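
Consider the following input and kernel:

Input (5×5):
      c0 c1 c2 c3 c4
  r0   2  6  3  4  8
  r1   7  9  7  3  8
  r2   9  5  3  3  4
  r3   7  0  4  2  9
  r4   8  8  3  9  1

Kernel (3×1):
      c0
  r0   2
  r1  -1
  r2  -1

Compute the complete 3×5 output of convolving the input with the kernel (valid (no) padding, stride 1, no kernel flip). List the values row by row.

Output[0,0]: The receptive field on the input at this output position is [2 / 7 / 9]. Elementwise product with the kernel and sum: 2·2 + 7·-1 + 9·-1.
Output[0,1]: The receptive field on the input at this output position is [6 / 9 / 5]. Elementwise product with the kernel and sum: 6·2 + 9·-1 + 5·-1.

-12 -2 -4 2 4
-2 13 7 1 3
3 2 -1 -5 -2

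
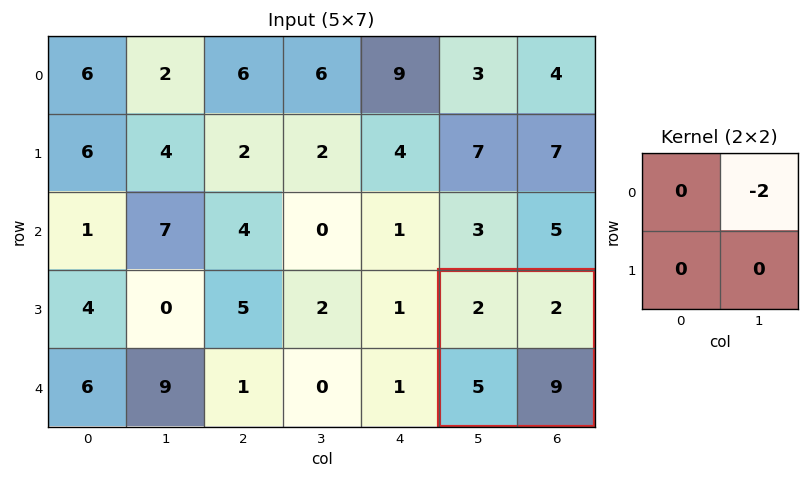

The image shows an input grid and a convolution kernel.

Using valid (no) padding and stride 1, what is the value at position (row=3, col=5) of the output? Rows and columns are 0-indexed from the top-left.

-4

The receptive field on the input at this output position is [2 2 / 5 9]. Elementwise product with the kernel and sum: 2·-2.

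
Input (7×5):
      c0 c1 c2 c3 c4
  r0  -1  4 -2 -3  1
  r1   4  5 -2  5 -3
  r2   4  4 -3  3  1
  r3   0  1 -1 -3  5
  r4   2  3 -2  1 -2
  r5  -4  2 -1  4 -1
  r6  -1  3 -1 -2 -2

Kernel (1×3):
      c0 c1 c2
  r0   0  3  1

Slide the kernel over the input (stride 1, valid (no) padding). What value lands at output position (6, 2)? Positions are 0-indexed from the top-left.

The receptive field on the input at this output position is [-1 -2 -2]. Elementwise product with the kernel and sum: -2·3 + -2·1.

-8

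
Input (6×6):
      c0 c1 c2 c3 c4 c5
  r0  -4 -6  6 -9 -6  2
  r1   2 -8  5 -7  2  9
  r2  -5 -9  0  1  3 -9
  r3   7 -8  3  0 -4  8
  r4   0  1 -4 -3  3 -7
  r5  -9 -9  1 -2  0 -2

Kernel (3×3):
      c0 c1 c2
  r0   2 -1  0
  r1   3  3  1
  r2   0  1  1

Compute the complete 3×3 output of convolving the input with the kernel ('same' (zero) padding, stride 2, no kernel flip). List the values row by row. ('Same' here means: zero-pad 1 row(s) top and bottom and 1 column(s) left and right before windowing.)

Output[0,0]: The receptive field on the zero-padded input at this output position is [0 0 0 / 0 -4 -6 / 0 2 -8]. Elementwise product with the kernel and sum: 0·2 + 0·-1 + 0·3 + -4·3 + -6·1 + 2·1 + -8·1.
Output[0,1]: The receptive field on the zero-padded input at this output position is [0 0 0 / -6 6 -9 / -8 5 -7]. Elementwise product with the kernel and sum: 0·2 + 0·-1 + -6·3 + 6·3 + -9·1 + 5·1 + -7·1.

-24 -11 -32
-27 -44 -9
-24 -32 -5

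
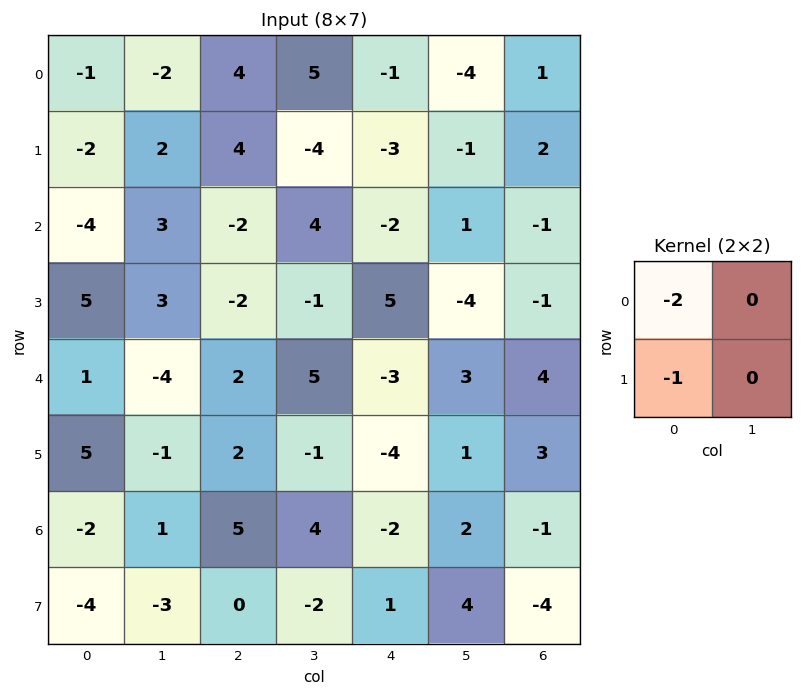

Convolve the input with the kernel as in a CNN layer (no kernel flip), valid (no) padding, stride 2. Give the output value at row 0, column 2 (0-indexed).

The receptive field on the input at this output position is [-1 -4 / -3 -1]. Elementwise product with the kernel and sum: -1·-2 + -3·-1.

5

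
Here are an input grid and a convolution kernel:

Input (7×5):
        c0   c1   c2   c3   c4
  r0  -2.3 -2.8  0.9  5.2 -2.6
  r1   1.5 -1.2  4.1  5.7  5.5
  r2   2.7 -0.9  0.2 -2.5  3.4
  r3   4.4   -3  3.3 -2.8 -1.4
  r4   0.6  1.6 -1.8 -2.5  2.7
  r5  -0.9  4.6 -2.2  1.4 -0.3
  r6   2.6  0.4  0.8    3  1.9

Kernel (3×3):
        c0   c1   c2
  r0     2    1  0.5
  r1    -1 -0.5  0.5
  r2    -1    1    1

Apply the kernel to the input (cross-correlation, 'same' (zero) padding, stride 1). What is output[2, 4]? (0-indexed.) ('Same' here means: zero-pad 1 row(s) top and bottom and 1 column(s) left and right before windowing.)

19.1

The receptive field on the zero-padded input at this output position is [5.7 5.5 0 / -2.5 3.4 0 / -2.8 -1.4 0]. Elementwise product with the kernel and sum: 5.7·2 + 5.5·1 + 0·0.5 + -2.5·-1 + 3.4·-0.5 + 0·0.5 + -2.8·-1 + -1.4·1 + 0·1.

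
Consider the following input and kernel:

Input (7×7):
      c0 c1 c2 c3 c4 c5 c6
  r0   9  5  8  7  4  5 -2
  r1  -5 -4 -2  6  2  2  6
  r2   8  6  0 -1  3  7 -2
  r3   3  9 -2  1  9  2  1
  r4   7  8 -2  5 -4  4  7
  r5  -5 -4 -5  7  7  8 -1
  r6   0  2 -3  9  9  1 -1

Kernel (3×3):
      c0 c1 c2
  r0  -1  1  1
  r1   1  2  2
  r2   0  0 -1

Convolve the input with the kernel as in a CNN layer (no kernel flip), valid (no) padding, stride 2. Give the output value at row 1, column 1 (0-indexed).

The receptive field on the input at this output position is [0 -1 3 / -2 1 9 / -2 5 -4]. Elementwise product with the kernel and sum: 0·-1 + -1·1 + 3·1 + -2·1 + 1·2 + 9·2 + -4·-1.

24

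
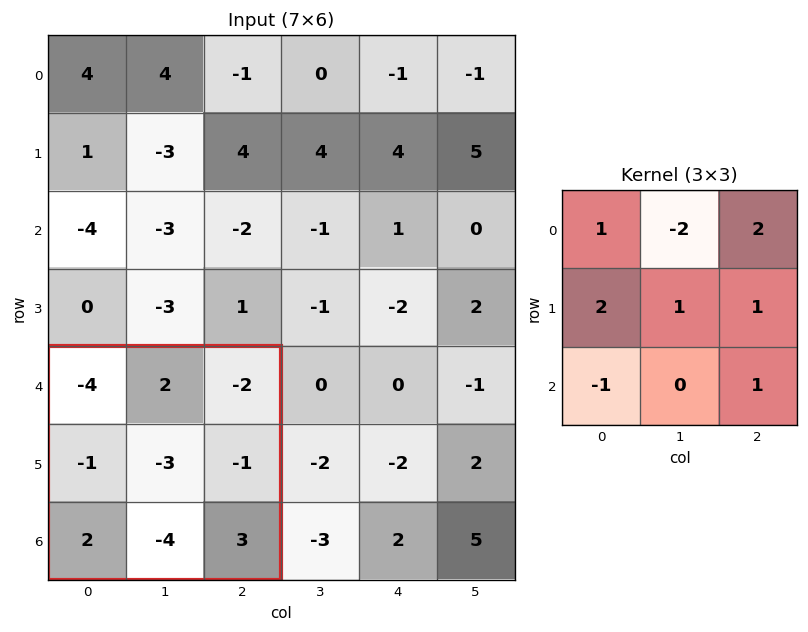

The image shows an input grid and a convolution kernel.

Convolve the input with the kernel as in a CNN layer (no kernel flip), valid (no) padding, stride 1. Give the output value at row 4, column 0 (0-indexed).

The receptive field on the input at this output position is [-4 2 -2 / -1 -3 -1 / 2 -4 3]. Elementwise product with the kernel and sum: -4·1 + 2·-2 + -2·2 + -1·2 + -3·1 + -1·1 + 2·-1 + 3·1.

-17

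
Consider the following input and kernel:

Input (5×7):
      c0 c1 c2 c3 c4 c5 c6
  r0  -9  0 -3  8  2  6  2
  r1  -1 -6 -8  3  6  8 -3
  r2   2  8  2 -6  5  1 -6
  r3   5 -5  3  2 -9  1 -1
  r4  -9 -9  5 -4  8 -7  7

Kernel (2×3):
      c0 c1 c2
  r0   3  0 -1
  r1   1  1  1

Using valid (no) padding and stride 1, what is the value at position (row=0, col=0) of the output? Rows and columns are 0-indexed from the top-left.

The receptive field on the input at this output position is [-9 0 -3 / -1 -6 -8]. Elementwise product with the kernel and sum: -9·3 + -3·-1 + -1·1 + -6·1 + -8·1.

-39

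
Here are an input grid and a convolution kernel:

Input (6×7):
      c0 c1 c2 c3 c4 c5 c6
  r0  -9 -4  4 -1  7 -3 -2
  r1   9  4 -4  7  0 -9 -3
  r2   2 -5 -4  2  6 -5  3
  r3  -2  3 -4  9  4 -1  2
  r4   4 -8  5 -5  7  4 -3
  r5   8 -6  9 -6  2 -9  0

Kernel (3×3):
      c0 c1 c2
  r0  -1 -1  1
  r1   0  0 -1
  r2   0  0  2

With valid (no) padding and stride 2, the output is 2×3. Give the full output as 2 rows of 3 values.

13 16 3
13 18 -6

Output[0,0]: The receptive field on the input at this output position is [-9 -4 4 / 9 4 -4 / 2 -5 -4]. Elementwise product with the kernel and sum: -9·-1 + -4·-1 + 4·1 + -4·-1 + -4·2.
Output[0,1]: The receptive field on the input at this output position is [4 -1 7 / -4 7 0 / -4 2 6]. Elementwise product with the kernel and sum: 4·-1 + -1·-1 + 7·1 + 0·-1 + 6·2.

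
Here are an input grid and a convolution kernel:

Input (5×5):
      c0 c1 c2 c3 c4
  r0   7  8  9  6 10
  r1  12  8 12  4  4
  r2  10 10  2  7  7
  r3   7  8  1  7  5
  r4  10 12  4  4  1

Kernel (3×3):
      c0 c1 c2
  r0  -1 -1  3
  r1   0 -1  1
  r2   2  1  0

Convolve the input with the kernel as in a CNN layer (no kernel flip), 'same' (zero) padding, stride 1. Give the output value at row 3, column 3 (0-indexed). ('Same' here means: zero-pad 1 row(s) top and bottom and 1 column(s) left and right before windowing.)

22

The receptive field on the zero-padded input at this output position is [2 7 7 / 1 7 5 / 4 4 1]. Elementwise product with the kernel and sum: 2·-1 + 7·-1 + 7·3 + 7·-1 + 5·1 + 4·2 + 4·1.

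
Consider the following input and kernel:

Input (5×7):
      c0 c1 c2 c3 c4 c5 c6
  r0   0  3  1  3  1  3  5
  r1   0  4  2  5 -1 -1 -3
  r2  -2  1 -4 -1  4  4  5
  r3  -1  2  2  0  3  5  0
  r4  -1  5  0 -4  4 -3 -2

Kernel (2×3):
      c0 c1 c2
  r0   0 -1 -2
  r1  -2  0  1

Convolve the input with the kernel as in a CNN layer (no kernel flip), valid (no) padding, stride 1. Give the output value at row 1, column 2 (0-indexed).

The receptive field on the input at this output position is [2 5 -1 / -4 -1 4]. Elementwise product with the kernel and sum: 5·-1 + -1·-2 + -4·-2 + 4·1.

9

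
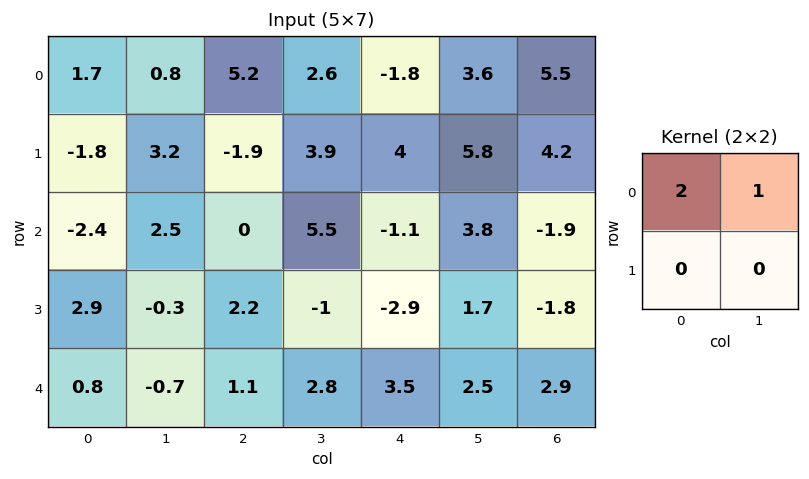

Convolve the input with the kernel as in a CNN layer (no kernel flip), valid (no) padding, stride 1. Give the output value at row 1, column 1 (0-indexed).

4.5

The receptive field on the input at this output position is [3.2 -1.9 / 2.5 0]. Elementwise product with the kernel and sum: 3.2·2 + -1.9·1.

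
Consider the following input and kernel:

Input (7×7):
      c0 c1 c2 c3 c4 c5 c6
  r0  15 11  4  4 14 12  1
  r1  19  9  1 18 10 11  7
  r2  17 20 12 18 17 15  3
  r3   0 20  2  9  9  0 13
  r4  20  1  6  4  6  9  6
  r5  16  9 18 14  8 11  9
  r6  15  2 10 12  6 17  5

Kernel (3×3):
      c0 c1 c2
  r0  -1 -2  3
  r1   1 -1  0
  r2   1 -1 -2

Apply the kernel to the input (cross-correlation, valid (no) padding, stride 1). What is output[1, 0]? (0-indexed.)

-61

The receptive field on the input at this output position is [19 9 1 / 17 20 12 / 0 20 2]. Elementwise product with the kernel and sum: 19·-1 + 9·-2 + 1·3 + 17·1 + 20·-1 + 0·1 + 20·-1 + 2·-2.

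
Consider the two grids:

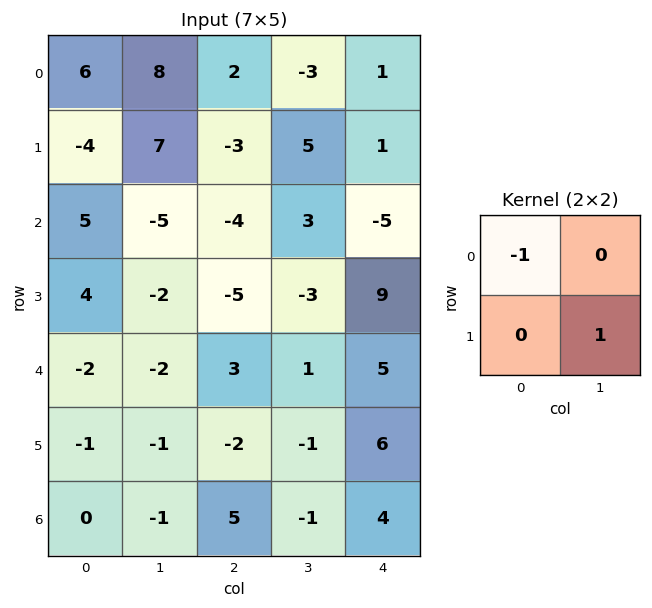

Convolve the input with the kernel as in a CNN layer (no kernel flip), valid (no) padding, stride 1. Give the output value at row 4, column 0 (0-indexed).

1

The receptive field on the input at this output position is [-2 -2 / -1 -1]. Elementwise product with the kernel and sum: -2·-1 + -1·1.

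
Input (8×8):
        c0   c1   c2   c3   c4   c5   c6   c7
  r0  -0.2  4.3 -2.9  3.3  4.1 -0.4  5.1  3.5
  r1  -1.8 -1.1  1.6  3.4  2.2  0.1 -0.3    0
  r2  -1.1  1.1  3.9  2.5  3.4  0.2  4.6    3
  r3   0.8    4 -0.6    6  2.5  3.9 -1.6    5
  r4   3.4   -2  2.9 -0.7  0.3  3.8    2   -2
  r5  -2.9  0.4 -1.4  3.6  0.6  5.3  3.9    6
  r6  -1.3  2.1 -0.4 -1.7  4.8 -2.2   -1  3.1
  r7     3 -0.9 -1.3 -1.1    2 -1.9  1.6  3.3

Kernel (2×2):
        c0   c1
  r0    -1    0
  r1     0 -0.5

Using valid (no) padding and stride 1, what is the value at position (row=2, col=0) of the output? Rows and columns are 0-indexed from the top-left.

-0.9

The receptive field on the input at this output position is [-1.1 1.1 / 0.8 4]. Elementwise product with the kernel and sum: -1.1·-1 + 4·-0.5.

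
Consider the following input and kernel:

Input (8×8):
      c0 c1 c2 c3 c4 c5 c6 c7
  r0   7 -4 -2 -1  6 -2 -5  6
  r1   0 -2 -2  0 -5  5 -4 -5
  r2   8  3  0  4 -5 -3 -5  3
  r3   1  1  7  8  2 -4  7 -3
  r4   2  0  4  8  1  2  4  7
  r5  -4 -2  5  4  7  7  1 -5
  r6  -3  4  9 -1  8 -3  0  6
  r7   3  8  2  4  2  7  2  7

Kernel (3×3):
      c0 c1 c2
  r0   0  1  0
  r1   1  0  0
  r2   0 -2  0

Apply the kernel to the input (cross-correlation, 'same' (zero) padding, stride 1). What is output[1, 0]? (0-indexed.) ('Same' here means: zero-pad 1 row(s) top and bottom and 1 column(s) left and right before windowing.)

The receptive field on the zero-padded input at this output position is [0 7 -4 / 0 0 -2 / 0 8 3]. Elementwise product with the kernel and sum: 7·1 + 0·1 + 8·-2.

-9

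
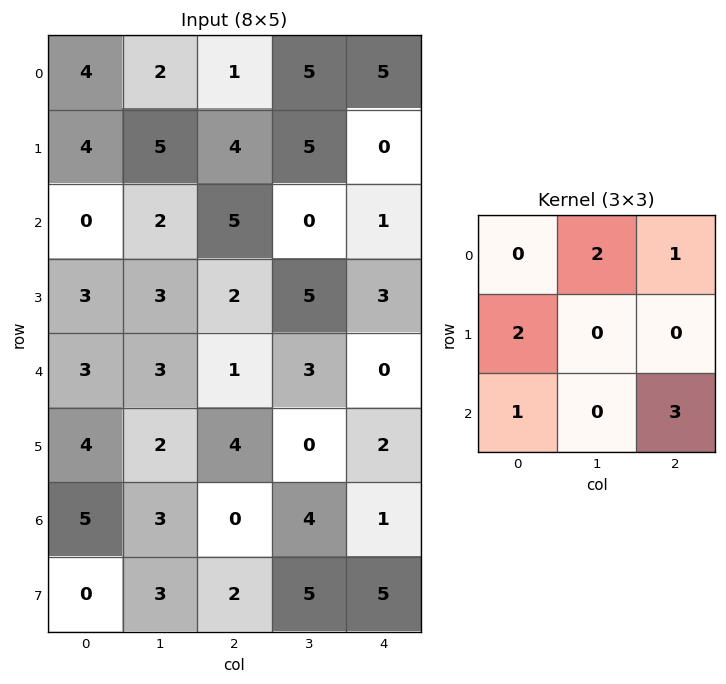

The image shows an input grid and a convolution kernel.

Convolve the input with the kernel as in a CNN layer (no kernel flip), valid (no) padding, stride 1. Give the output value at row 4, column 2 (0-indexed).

17

The receptive field on the input at this output position is [1 3 0 / 4 0 2 / 0 4 1]. Elementwise product with the kernel and sum: 3·2 + 0·1 + 4·2 + 0·1 + 1·3.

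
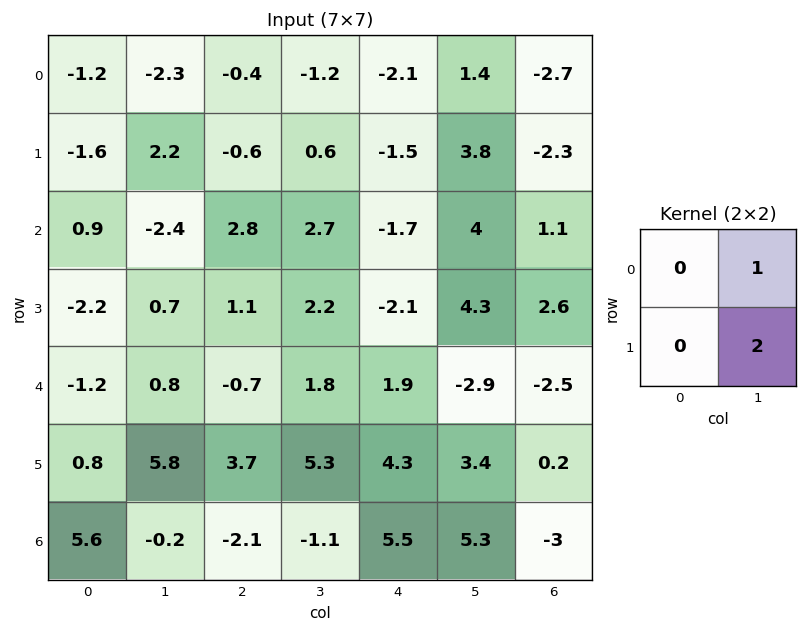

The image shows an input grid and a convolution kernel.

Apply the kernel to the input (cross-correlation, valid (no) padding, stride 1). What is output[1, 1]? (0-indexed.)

The receptive field on the input at this output position is [2.2 -0.6 / -2.4 2.8]. Elementwise product with the kernel and sum: -0.6·1 + 2.8·2.

5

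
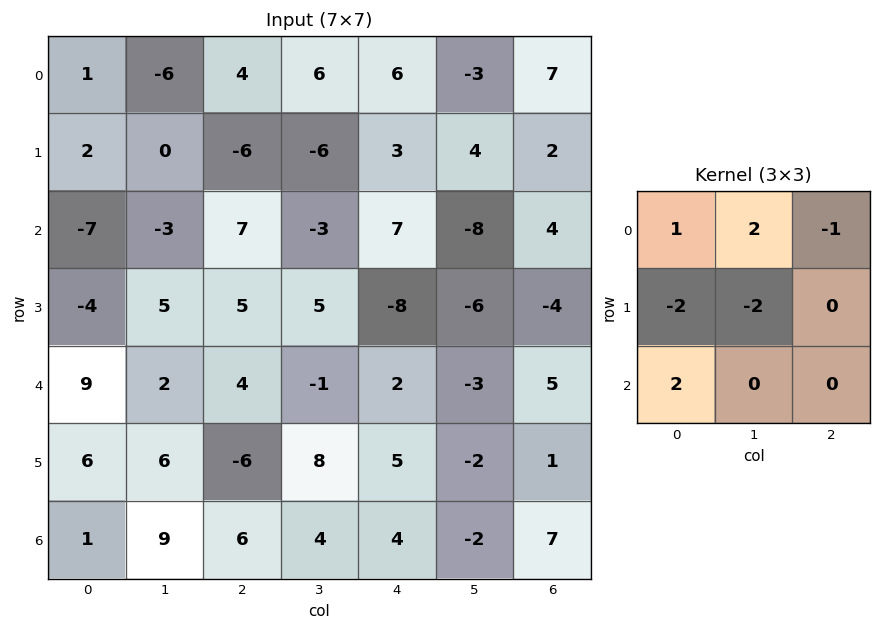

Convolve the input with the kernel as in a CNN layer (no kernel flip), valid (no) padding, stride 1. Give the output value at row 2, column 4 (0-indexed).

The receptive field on the input at this output position is [7 -8 4 / -8 -6 -4 / 2 -3 5]. Elementwise product with the kernel and sum: 7·1 + -8·2 + 4·-1 + -8·-2 + -6·-2 + 2·2.

19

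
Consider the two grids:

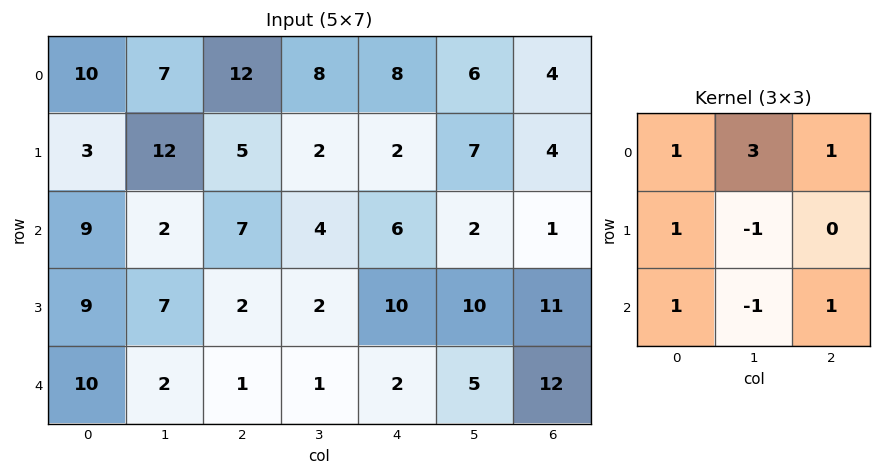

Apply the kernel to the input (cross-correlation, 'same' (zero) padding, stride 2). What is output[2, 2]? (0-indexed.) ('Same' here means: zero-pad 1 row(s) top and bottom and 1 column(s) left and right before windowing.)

The receptive field on the zero-padded input at this output position is [2 10 10 / 1 2 5 / 0 0 0]. Elementwise product with the kernel and sum: 2·1 + 10·3 + 10·1 + 1·1 + 2·-1 + 0·1 + 0·-1 + 0·1.

41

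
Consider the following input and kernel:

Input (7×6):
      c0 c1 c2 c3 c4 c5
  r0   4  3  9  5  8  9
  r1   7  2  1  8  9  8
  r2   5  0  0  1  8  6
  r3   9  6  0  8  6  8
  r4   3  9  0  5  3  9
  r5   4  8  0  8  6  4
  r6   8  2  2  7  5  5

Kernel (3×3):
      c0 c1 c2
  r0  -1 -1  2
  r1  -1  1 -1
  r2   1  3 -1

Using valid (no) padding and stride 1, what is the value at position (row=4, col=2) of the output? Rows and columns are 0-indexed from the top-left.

21

The receptive field on the input at this output position is [0 5 3 / 0 8 6 / 2 7 5]. Elementwise product with the kernel and sum: 0·-1 + 5·-1 + 3·2 + 0·-1 + 8·1 + 6·-1 + 2·1 + 7·3 + 5·-1.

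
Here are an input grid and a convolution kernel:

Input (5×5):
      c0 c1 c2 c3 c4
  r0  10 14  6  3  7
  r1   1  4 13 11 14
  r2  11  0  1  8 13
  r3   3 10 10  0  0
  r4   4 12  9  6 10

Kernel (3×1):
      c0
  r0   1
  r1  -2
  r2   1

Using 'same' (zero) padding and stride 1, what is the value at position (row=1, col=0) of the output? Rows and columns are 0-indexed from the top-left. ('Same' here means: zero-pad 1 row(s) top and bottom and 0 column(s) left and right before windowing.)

The receptive field on the zero-padded input at this output position is [10 / 1 / 11]. Elementwise product with the kernel and sum: 10·1 + 1·-2 + 11·1.

19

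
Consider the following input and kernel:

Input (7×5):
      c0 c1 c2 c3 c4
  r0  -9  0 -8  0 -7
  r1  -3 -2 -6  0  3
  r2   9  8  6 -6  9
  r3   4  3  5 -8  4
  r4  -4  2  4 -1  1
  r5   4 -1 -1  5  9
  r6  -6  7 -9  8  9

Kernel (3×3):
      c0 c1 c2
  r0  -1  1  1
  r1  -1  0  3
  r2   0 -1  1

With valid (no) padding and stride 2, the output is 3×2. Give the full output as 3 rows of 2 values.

Output[0,0]: The receptive field on the input at this output position is [-9 0 -8 / -3 -2 -6 / 9 8 6]. Elementwise product with the kernel and sum: -9·-1 + 0·1 + -8·1 + -3·-1 + -6·3 + 8·-1 + 6·1.
Output[0,1]: The receptive field on the input at this output position is [-8 0 -7 / -6 0 3 / 6 -6 9]. Elementwise product with the kernel and sum: -8·-1 + 0·1 + -7·1 + -6·-1 + 3·3 + -6·-1 + 9·1.

-16 31
18 6
-13 25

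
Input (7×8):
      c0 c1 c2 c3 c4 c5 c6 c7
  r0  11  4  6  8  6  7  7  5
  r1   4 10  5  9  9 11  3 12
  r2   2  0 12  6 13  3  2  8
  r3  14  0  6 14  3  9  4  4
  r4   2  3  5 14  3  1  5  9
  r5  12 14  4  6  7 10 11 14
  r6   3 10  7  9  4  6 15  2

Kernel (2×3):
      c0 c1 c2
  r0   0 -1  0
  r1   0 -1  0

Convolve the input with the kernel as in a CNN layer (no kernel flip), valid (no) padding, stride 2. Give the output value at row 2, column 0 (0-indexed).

-17

The receptive field on the input at this output position is [2 3 5 / 12 14 4]. Elementwise product with the kernel and sum: 3·-1 + 14·-1.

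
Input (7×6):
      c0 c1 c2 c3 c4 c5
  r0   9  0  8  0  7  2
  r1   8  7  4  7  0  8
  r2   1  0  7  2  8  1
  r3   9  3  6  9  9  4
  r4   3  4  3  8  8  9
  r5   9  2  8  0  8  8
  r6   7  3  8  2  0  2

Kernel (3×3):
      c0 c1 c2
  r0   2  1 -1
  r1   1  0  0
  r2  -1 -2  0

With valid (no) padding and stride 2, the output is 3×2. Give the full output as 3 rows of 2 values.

17 2
-7 -5
3 2

Output[0,0]: The receptive field on the input at this output position is [9 0 8 / 8 7 4 / 1 0 7]. Elementwise product with the kernel and sum: 9·2 + 0·1 + 8·-1 + 8·1 + 1·-1 + 0·-2.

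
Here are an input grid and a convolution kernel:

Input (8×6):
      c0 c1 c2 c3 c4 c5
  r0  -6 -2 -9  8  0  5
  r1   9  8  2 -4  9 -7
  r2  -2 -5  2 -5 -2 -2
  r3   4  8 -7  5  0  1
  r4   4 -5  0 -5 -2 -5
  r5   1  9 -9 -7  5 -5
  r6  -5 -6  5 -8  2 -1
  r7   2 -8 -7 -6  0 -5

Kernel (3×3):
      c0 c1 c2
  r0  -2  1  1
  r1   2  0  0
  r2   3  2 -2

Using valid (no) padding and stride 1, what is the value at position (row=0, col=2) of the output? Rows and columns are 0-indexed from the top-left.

The receptive field on the input at this output position is [-9 8 0 / 2 -4 9 / 2 -5 -2]. Elementwise product with the kernel and sum: -9·-2 + 8·1 + 0·1 + 2·2 + 2·3 + -5·2 + -2·-2.

30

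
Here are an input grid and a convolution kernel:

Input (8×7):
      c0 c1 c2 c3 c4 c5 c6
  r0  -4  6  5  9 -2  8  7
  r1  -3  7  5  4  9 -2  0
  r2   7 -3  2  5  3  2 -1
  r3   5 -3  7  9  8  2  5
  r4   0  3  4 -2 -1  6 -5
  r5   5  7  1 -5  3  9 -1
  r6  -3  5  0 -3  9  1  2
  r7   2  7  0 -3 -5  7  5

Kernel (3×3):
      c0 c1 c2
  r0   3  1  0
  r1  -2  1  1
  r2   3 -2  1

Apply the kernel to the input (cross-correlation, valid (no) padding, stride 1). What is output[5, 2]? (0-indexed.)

The receptive field on the input at this output position is [1 -5 3 / 0 -3 9 / 0 -3 -5]. Elementwise product with the kernel and sum: 1·3 + -5·1 + 0·-2 + -3·1 + 9·1 + 0·3 + -3·-2 + -5·1.

5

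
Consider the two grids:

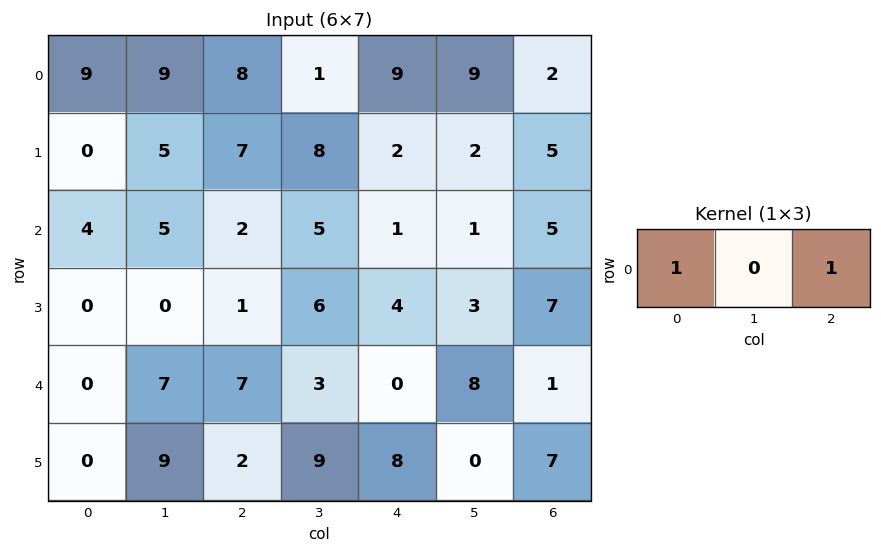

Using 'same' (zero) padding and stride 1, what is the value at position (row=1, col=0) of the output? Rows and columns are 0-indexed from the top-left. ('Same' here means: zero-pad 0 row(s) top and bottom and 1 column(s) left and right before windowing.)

The receptive field on the zero-padded input at this output position is [0 0 5]. Elementwise product with the kernel and sum: 0·1 + 5·1.

5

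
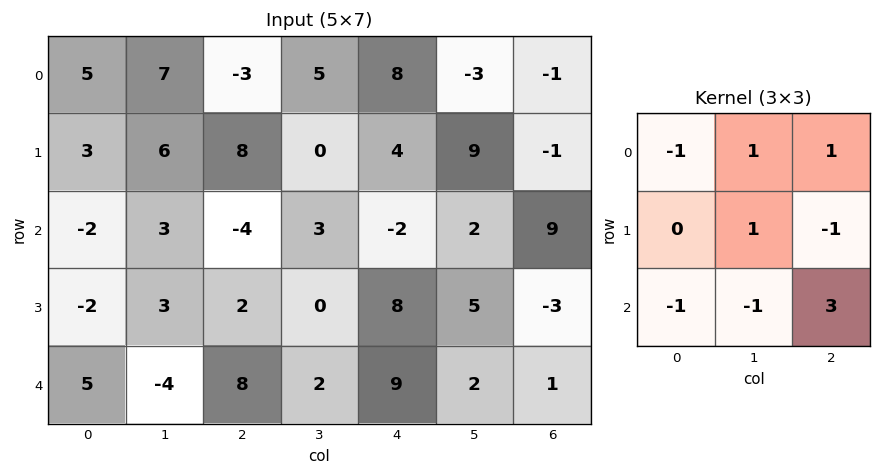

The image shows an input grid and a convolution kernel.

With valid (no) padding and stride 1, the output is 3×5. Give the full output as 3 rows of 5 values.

-16 13 7 0 25
23 -10 23 16 -25
25 0 14 -5 13

Output[0,0]: The receptive field on the input at this output position is [5 7 -3 / 3 6 8 / -2 3 -4]. Elementwise product with the kernel and sum: 5·-1 + 7·1 + -3·1 + 6·1 + 8·-1 + -2·-1 + 3·-1 + -4·3.
Output[0,1]: The receptive field on the input at this output position is [7 -3 5 / 6 8 0 / 3 -4 3]. Elementwise product with the kernel and sum: 7·-1 + -3·1 + 5·1 + 8·1 + 0·-1 + 3·-1 + -4·-1 + 3·3.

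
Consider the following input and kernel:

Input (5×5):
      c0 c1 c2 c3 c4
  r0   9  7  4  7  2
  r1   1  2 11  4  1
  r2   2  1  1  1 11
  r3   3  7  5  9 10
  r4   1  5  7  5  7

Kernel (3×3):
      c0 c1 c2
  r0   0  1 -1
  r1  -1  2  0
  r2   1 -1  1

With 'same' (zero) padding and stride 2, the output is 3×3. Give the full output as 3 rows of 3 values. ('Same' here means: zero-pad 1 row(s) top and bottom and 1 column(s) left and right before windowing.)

Output[0,0]: The receptive field on the zero-padded input at this output position is [0 0 0 / 0 9 7 / 0 1 2]. Elementwise product with the kernel and sum: 0·1 + 0·-1 + 0·-1 + 9·2 + 0·1 + 1·-1 + 2·1.
Output[0,1]: The receptive field on the zero-padded input at this output position is [0 0 0 / 7 4 7 / 2 11 4]. Elementwise product with the kernel and sum: 0·1 + 0·-1 + 7·-1 + 4·2 + 2·1 + 11·-1 + 4·1.

19 -4 0
7 19 21
-2 5 19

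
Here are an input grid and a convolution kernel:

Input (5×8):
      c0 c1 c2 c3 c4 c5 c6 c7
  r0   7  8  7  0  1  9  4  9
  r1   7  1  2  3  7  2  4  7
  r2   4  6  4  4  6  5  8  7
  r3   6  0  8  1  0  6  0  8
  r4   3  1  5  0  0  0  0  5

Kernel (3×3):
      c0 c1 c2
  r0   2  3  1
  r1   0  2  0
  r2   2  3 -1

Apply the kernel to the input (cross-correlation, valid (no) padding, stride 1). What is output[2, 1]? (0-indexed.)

The receptive field on the input at this output position is [6 4 4 / 0 8 1 / 1 5 0]. Elementwise product with the kernel and sum: 6·2 + 4·3 + 4·1 + 8·2 + 1·2 + 5·3 + 0·-1.

61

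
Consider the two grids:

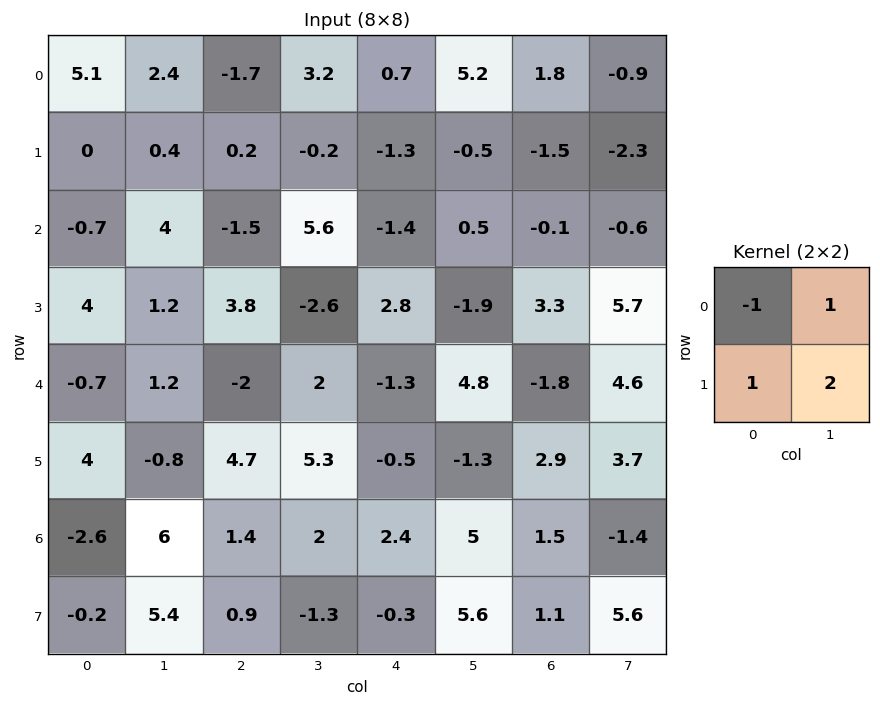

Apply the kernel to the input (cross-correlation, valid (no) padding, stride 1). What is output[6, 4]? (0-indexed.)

The receptive field on the input at this output position is [2.4 5 / -0.3 5.6]. Elementwise product with the kernel and sum: 2.4·-1 + 5·1 + -0.3·1 + 5.6·2.

13.5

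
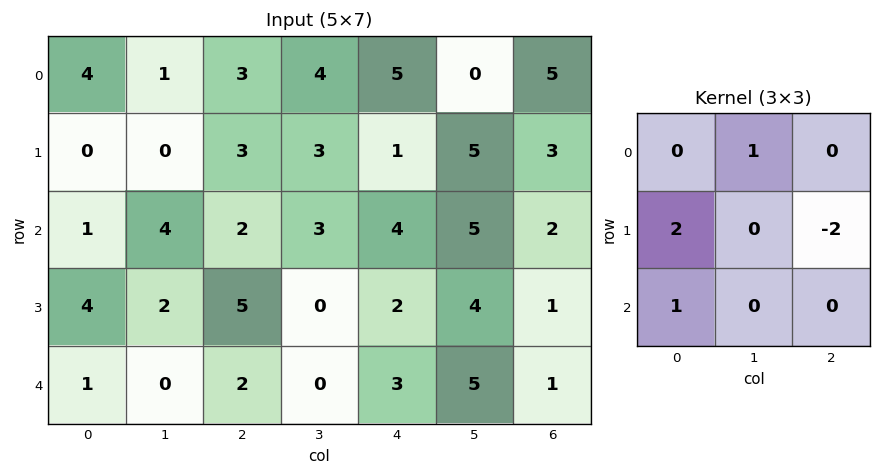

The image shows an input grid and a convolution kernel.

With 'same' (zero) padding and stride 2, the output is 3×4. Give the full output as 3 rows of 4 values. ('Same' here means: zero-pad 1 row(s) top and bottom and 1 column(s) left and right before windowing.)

Output[0,0]: The receptive field on the zero-padded input at this output position is [0 0 0 / 0 4 1 / 0 0 0]. Elementwise product with the kernel and sum: 0·1 + 0·2 + 1·-2 + 0·1.
Output[0,1]: The receptive field on the zero-padded input at this output position is [0 0 0 / 1 3 4 / 0 3 3]. Elementwise product with the kernel and sum: 0·1 + 1·2 + 4·-2 + 0·1.

-2 -6 11 5
-8 7 -3 17
4 5 -8 11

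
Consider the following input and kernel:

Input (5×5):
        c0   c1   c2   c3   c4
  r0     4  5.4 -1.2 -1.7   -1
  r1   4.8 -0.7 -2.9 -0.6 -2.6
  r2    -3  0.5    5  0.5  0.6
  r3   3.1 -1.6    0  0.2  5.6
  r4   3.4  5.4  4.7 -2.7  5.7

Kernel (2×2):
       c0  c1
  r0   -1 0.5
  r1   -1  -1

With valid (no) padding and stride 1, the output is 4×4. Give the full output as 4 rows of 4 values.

Output[0,0]: The receptive field on the input at this output position is [4 5.4 / 4.8 -0.7]. Elementwise product with the kernel and sum: 4·-1 + 5.4·0.5 + 4.8·-1 + -0.7·-1.
Output[0,1]: The receptive field on the input at this output position is [5.4 -1.2 / -0.7 -2.9]. Elementwise product with the kernel and sum: 5.4·-1 + -1.2·0.5 + -0.7·-1 + -2.9·-1.

-5.4 -2.4 3.85 4.4
-2.65 -6.25 -2.9 -1.8
1.75 3.6 -4.95 -6
-12.7 -8.5 -1.9 -0.4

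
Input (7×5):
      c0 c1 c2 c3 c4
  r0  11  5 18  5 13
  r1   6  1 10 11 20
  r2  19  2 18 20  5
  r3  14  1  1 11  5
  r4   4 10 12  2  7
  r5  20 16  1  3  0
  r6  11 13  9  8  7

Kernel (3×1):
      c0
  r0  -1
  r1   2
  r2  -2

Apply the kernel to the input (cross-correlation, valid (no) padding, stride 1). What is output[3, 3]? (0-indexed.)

The receptive field on the input at this output position is [11 / 2 / 3]. Elementwise product with the kernel and sum: 11·-1 + 2·2 + 3·-2.

-13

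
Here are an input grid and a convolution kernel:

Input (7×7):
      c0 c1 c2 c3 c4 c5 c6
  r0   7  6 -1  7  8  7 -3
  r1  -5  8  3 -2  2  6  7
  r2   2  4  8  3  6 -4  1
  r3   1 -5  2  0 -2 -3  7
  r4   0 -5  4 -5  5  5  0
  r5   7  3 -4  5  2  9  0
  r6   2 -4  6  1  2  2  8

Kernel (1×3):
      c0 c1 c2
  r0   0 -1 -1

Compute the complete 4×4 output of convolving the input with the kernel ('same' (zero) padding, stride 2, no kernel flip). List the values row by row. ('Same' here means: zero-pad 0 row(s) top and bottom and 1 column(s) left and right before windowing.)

-13 -6 -15 3
-6 -11 -2 -1
5 1 -10 0
2 -7 -4 -8

Output[0,0]: The receptive field on the zero-padded input at this output position is [0 7 6]. Elementwise product with the kernel and sum: 7·-1 + 6·-1.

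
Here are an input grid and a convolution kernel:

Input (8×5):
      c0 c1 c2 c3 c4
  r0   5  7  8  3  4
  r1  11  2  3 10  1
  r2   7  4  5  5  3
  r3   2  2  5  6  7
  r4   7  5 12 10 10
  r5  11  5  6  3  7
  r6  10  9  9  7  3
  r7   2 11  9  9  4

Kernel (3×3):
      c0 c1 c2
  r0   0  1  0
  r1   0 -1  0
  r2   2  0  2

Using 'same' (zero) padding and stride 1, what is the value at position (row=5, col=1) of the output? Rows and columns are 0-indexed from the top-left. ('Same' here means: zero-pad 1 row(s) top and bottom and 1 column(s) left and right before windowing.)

38

The receptive field on the zero-padded input at this output position is [7 5 12 / 11 5 6 / 10 9 9]. Elementwise product with the kernel and sum: 5·1 + 5·-1 + 10·2 + 9·2.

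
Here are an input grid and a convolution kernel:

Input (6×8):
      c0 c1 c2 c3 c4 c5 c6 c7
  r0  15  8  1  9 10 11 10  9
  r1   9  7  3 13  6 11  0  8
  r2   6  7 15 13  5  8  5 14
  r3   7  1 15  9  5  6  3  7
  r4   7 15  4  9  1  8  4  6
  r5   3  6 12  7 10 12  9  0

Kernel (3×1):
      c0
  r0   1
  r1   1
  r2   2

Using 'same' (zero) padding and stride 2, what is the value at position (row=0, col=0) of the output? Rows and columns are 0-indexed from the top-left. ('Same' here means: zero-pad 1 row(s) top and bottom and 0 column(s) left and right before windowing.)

33

The receptive field on the zero-padded input at this output position is [0 / 15 / 9]. Elementwise product with the kernel and sum: 0·1 + 15·1 + 9·2.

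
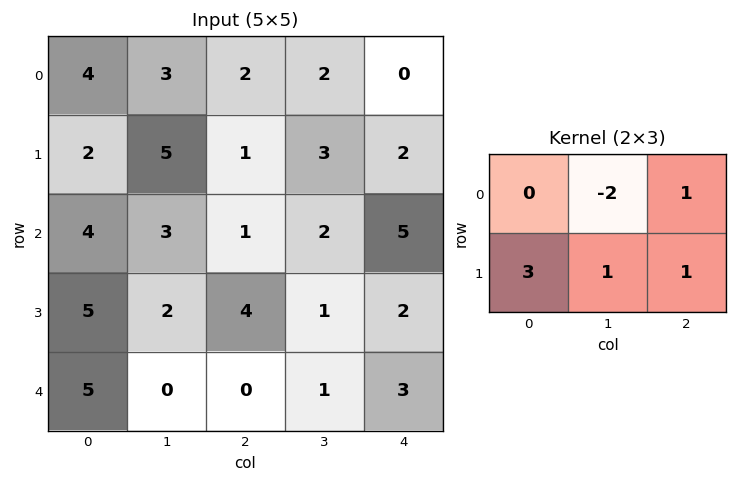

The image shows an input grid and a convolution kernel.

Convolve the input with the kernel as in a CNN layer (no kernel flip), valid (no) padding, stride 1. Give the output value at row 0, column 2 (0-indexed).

4

The receptive field on the input at this output position is [2 2 0 / 1 3 2]. Elementwise product with the kernel and sum: 2·-2 + 0·1 + 1·3 + 3·1 + 2·1.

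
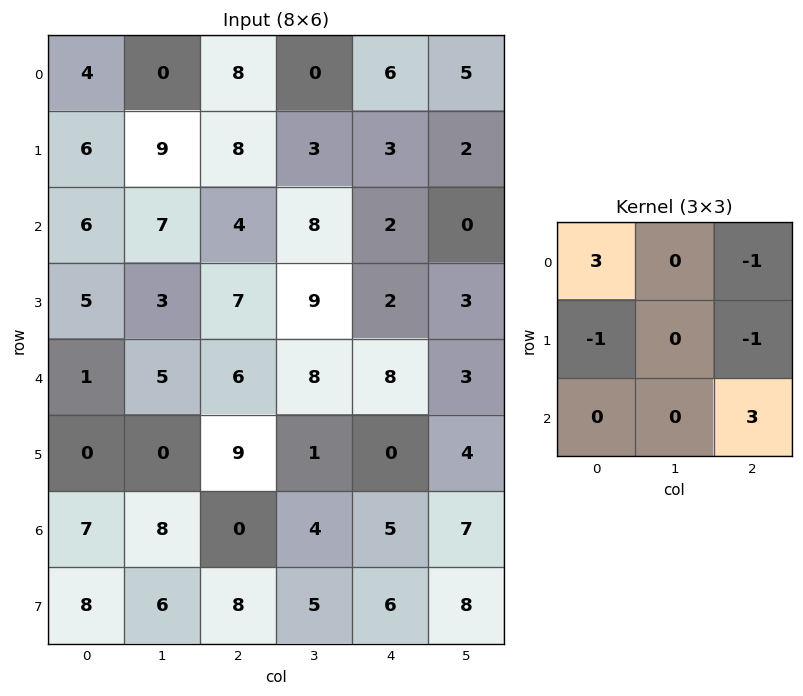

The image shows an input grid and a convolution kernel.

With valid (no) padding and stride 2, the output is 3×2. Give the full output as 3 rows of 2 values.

2 13
20 25
-12 16

Output[0,0]: The receptive field on the input at this output position is [4 0 8 / 6 9 8 / 6 7 4]. Elementwise product with the kernel and sum: 4·3 + 8·-1 + 6·-1 + 8·-1 + 4·3.
Output[0,1]: The receptive field on the input at this output position is [8 0 6 / 8 3 3 / 4 8 2]. Elementwise product with the kernel and sum: 8·3 + 6·-1 + 8·-1 + 3·-1 + 2·3.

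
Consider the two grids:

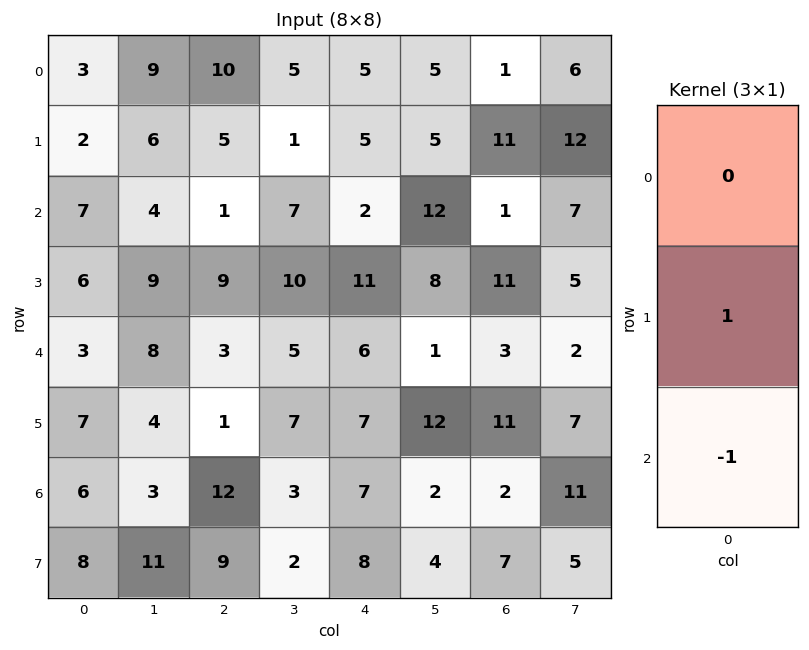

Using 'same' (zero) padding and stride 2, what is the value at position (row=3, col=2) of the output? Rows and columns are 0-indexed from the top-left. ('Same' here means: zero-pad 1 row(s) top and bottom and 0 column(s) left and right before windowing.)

-1

The receptive field on the zero-padded input at this output position is [7 / 7 / 8]. Elementwise product with the kernel and sum: 7·1 + 8·-1.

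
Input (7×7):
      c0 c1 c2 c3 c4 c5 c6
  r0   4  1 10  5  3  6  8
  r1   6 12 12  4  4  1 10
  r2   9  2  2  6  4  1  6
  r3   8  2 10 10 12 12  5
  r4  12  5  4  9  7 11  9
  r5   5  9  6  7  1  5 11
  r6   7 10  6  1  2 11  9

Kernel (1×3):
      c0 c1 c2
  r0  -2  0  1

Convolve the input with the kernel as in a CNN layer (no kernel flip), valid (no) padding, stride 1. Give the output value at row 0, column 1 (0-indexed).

3

The receptive field on the input at this output position is [1 10 5]. Elementwise product with the kernel and sum: 1·-2 + 5·1.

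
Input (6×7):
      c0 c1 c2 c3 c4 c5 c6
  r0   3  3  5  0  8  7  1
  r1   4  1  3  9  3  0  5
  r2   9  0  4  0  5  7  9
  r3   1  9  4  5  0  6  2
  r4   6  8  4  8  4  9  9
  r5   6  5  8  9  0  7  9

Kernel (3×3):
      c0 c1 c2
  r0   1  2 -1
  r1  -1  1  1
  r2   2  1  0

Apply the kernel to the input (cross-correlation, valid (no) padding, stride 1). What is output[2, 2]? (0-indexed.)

16

The receptive field on the input at this output position is [4 0 5 / 4 5 0 / 4 8 4]. Elementwise product with the kernel and sum: 4·1 + 0·2 + 5·-1 + 4·-1 + 5·1 + 0·1 + 4·2 + 8·1.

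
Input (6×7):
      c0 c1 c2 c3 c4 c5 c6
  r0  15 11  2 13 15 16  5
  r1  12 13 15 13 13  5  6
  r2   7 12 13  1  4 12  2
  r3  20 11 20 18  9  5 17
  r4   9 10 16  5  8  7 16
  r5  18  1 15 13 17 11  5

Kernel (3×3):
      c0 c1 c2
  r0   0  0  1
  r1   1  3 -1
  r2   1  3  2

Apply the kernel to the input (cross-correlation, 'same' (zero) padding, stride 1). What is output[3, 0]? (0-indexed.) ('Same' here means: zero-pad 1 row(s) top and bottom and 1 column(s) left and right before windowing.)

The receptive field on the zero-padded input at this output position is [0 7 12 / 0 20 11 / 0 9 10]. Elementwise product with the kernel and sum: 12·1 + 0·1 + 20·3 + 11·-1 + 0·1 + 9·3 + 10·2.

108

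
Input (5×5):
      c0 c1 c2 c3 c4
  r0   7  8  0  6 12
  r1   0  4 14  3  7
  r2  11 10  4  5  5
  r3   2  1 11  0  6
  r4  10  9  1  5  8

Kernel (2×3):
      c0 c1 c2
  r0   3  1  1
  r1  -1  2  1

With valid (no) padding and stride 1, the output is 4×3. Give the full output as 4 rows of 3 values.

51 57 17
31 32 63
58 60 17
27 12 56

Output[0,0]: The receptive field on the input at this output position is [7 8 0 / 0 4 14]. Elementwise product with the kernel and sum: 7·3 + 8·1 + 0·1 + 0·-1 + 4·2 + 14·1.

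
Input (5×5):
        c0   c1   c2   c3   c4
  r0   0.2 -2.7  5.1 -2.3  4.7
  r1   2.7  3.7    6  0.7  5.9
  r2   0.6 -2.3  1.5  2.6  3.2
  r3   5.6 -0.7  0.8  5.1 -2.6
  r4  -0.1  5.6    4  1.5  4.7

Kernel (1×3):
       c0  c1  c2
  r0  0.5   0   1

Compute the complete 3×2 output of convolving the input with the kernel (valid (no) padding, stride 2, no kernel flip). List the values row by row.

5.2 7.25
1.8 3.95
3.95 6.7

Output[0,0]: The receptive field on the input at this output position is [0.2 -2.7 5.1]. Elementwise product with the kernel and sum: 0.2·0.5 + 5.1·1.
Output[0,1]: The receptive field on the input at this output position is [5.1 -2.3 4.7]. Elementwise product with the kernel and sum: 5.1·0.5 + 4.7·1.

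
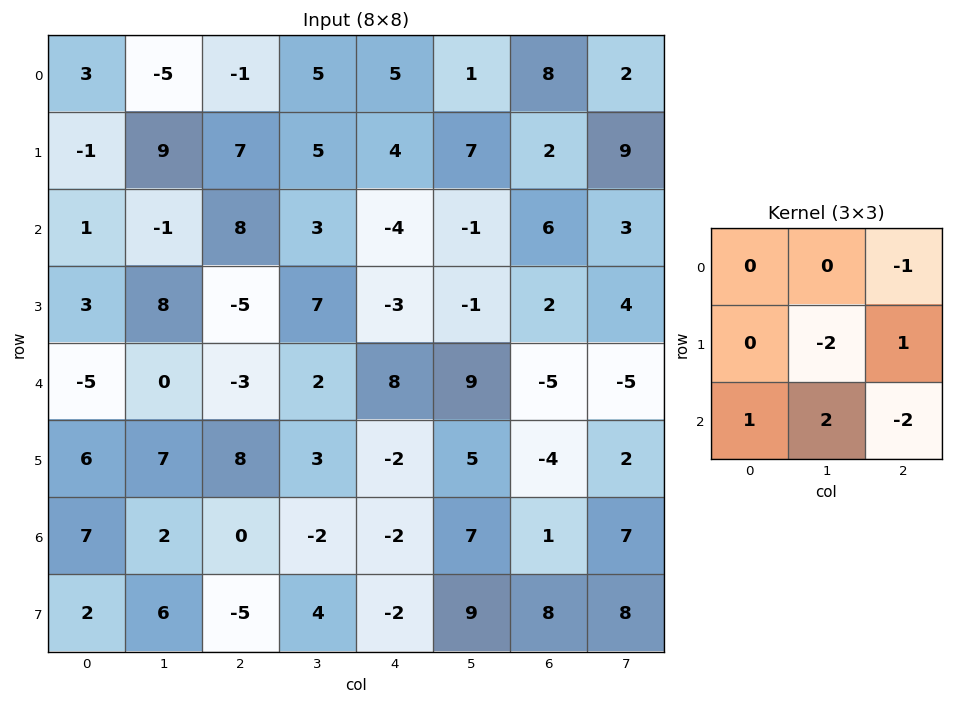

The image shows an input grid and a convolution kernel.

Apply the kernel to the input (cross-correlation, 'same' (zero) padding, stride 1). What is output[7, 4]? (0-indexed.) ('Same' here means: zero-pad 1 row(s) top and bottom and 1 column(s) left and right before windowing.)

6

The receptive field on the zero-padded input at this output position is [-2 -2 7 / 4 -2 9 / 0 0 0]. Elementwise product with the kernel and sum: 7·-1 + -2·-2 + 9·1 + 0·1 + 0·2 + 0·-2.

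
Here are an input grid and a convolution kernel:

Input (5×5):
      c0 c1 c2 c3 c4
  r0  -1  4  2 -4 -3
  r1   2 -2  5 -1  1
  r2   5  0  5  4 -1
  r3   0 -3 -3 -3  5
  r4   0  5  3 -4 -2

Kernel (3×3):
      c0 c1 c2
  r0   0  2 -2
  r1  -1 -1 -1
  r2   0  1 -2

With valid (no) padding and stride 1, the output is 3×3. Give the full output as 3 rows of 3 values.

-11 7 -1
-21 6 -25
-5 22 11

Output[0,0]: The receptive field on the input at this output position is [-1 4 2 / 2 -2 5 / 5 0 5]. Elementwise product with the kernel and sum: 4·2 + 2·-2 + 2·-1 + -2·-1 + 5·-1 + 0·1 + 5·-2.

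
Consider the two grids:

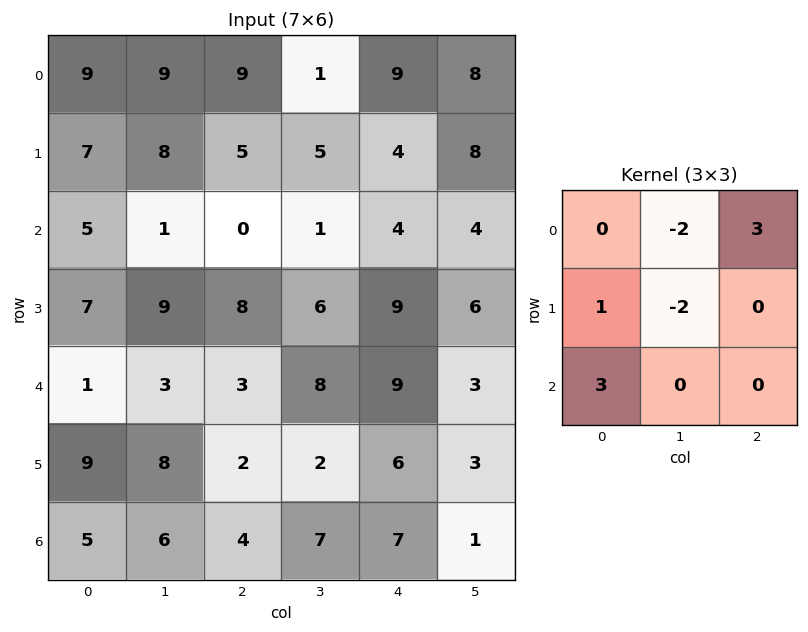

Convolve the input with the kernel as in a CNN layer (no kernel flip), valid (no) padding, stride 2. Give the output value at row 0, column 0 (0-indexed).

15

The receptive field on the input at this output position is [9 9 9 / 7 8 5 / 5 1 0]. Elementwise product with the kernel and sum: 9·-2 + 9·3 + 7·1 + 8·-2 + 5·3.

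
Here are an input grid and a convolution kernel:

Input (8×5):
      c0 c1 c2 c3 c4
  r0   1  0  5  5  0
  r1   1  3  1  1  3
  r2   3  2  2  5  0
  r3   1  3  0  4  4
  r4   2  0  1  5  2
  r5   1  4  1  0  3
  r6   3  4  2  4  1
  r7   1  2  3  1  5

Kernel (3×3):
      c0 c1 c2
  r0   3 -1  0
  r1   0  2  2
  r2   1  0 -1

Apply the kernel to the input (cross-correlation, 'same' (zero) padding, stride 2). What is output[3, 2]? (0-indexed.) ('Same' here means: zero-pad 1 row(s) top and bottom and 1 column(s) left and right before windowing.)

The receptive field on the zero-padded input at this output position is [0 3 0 / 4 1 0 / 1 5 0]. Elementwise product with the kernel and sum: 0·3 + 3·-1 + 1·2 + 0·2 + 1·1 + 0·-1.

0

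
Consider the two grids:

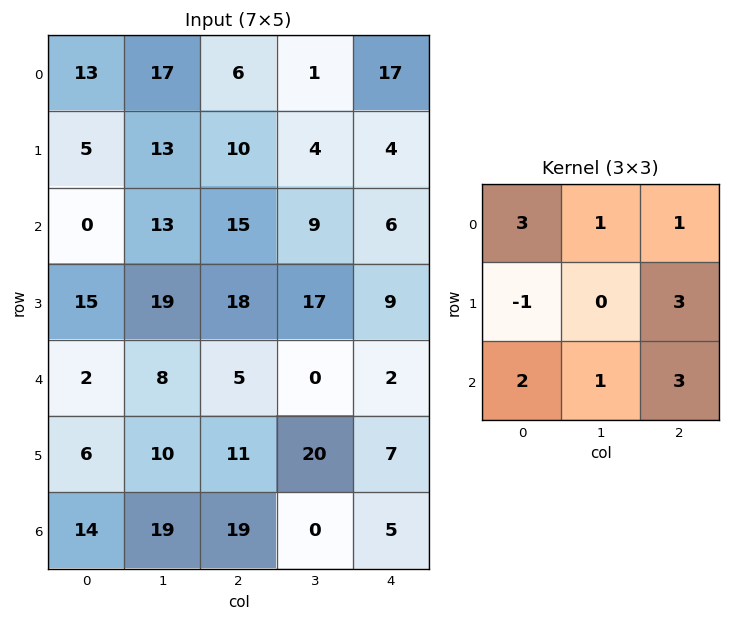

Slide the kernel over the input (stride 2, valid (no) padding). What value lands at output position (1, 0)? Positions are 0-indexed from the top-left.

94

The receptive field on the input at this output position is [0 13 15 / 15 19 18 / 2 8 5]. Elementwise product with the kernel and sum: 0·3 + 13·1 + 15·1 + 15·-1 + 18·3 + 2·2 + 8·1 + 5·3.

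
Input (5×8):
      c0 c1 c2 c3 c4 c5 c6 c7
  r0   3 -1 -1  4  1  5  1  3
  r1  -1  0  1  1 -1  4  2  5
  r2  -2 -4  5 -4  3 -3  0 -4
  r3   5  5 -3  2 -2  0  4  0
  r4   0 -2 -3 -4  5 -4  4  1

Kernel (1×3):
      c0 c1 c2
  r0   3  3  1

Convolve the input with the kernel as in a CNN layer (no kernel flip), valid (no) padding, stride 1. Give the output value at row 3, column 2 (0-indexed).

-5

The receptive field on the input at this output position is [-3 2 -2]. Elementwise product with the kernel and sum: -3·3 + 2·3 + -2·1.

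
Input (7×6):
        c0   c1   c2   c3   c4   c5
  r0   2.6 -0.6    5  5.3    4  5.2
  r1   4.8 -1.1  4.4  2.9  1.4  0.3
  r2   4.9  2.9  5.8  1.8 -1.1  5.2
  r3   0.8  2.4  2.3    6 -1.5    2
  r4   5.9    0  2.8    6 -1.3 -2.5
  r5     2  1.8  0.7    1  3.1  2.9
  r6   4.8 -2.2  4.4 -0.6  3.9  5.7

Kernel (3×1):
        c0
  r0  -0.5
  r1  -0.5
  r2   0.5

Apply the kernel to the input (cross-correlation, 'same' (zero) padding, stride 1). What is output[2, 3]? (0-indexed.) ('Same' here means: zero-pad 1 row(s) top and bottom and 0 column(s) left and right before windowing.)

The receptive field on the zero-padded input at this output position is [2.9 / 1.8 / 6]. Elementwise product with the kernel and sum: 2.9·-0.5 + 1.8·-0.5 + 6·0.5.

0.65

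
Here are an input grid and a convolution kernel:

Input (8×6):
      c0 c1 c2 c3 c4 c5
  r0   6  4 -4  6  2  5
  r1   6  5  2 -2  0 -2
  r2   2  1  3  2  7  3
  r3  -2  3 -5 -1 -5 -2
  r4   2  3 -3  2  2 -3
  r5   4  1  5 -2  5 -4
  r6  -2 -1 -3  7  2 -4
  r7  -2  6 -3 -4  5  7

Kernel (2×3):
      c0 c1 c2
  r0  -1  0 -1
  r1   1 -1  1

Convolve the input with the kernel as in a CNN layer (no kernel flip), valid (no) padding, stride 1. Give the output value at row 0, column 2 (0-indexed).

6

The receptive field on the input at this output position is [-4 6 2 / 2 -2 0]. Elementwise product with the kernel and sum: -4·-1 + 2·-1 + 2·1 + -2·-1 + 0·1.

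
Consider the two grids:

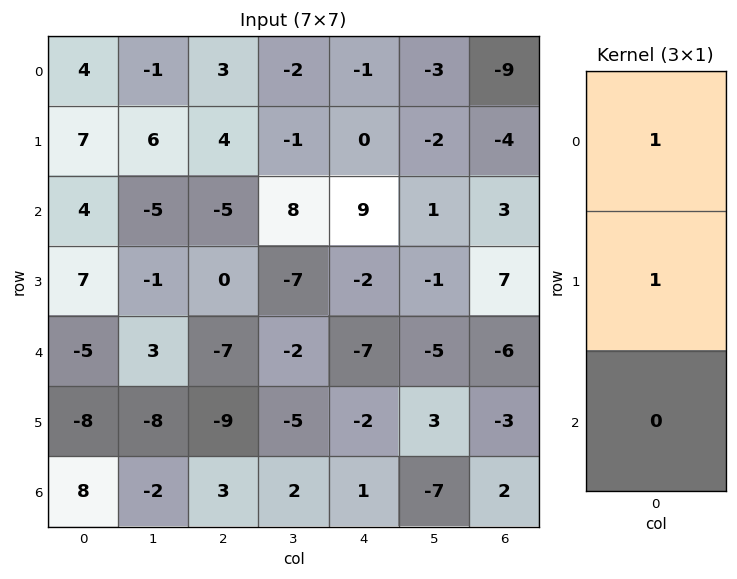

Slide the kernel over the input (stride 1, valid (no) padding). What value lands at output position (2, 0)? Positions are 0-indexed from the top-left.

The receptive field on the input at this output position is [4 / 7 / -5]. Elementwise product with the kernel and sum: 4·1 + 7·1.

11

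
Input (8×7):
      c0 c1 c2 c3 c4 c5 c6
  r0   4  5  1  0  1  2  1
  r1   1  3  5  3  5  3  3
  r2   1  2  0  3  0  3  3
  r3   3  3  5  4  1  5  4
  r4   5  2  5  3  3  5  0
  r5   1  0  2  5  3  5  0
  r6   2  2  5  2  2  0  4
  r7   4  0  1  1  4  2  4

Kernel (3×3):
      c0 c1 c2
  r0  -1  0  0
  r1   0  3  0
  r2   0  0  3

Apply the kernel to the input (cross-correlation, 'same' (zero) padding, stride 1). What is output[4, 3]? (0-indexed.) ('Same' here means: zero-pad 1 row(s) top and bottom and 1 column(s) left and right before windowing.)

The receptive field on the zero-padded input at this output position is [5 4 1 / 5 3 3 / 2 5 3]. Elementwise product with the kernel and sum: 5·-1 + 3·3 + 3·3.

13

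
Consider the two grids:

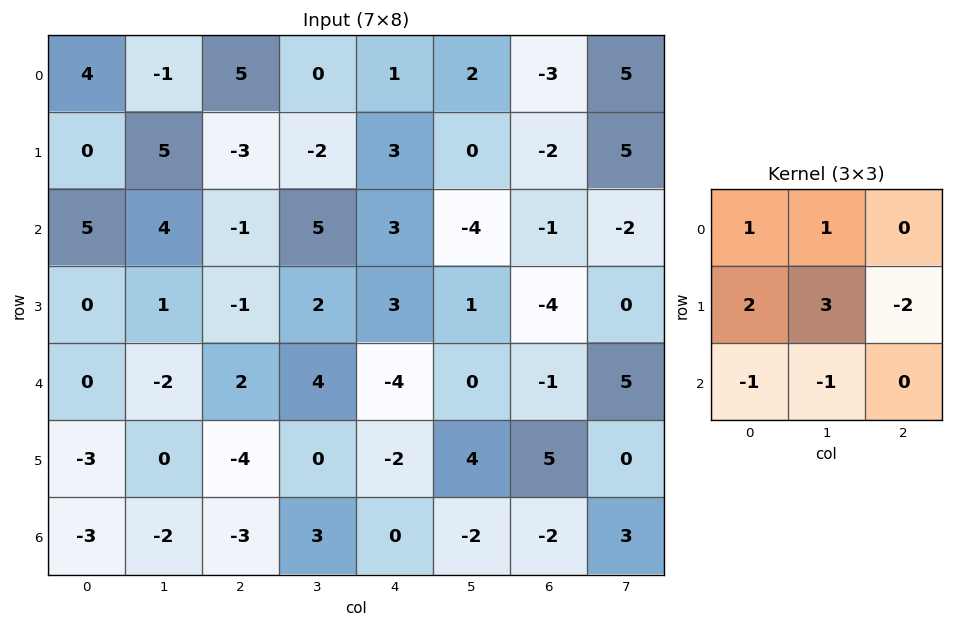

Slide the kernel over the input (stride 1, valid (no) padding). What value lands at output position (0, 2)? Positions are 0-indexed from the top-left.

-17

The receptive field on the input at this output position is [5 0 1 / -3 -2 3 / -1 5 3]. Elementwise product with the kernel and sum: 5·1 + 0·1 + -3·2 + -2·3 + 3·-2 + -1·-1 + 5·-1.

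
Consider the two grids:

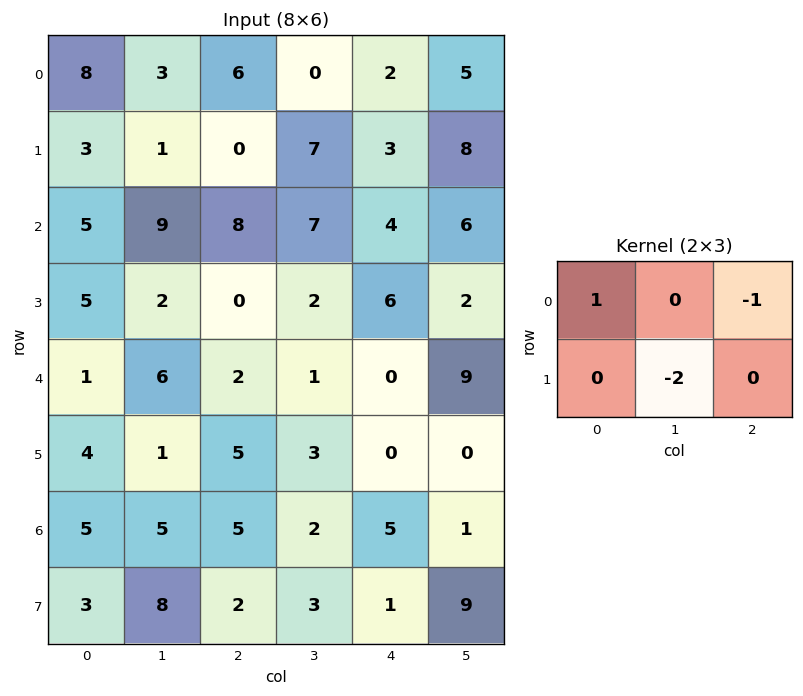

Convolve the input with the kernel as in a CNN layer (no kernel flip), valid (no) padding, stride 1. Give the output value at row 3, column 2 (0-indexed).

The receptive field on the input at this output position is [0 2 6 / 2 1 0]. Elementwise product with the kernel and sum: 0·1 + 6·-1 + 1·-2.

-8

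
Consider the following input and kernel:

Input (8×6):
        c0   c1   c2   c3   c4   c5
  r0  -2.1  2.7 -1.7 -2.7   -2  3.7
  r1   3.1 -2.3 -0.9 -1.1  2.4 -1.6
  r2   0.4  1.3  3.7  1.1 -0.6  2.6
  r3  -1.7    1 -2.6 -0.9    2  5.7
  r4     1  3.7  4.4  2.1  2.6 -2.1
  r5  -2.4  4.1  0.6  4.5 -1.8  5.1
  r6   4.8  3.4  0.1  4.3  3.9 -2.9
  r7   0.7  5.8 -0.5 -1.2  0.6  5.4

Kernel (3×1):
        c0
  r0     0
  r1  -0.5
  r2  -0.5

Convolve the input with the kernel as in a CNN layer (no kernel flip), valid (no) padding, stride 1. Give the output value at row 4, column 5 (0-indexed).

-1.1

The receptive field on the input at this output position is [-2.1 / 5.1 / -2.9]. Elementwise product with the kernel and sum: 5.1·-0.5 + -2.9·-0.5.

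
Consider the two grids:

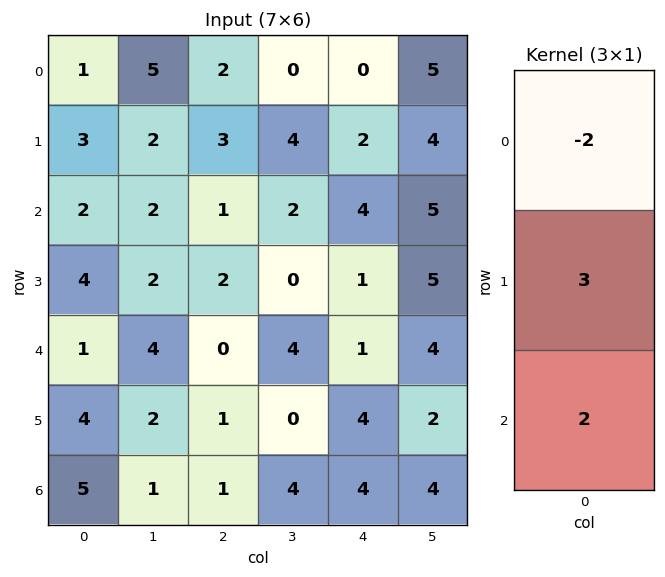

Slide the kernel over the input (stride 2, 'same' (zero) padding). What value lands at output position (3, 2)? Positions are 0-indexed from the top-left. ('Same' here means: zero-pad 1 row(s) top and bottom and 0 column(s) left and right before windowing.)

4

The receptive field on the zero-padded input at this output position is [4 / 4 / 0]. Elementwise product with the kernel and sum: 4·-2 + 4·3 + 0·2.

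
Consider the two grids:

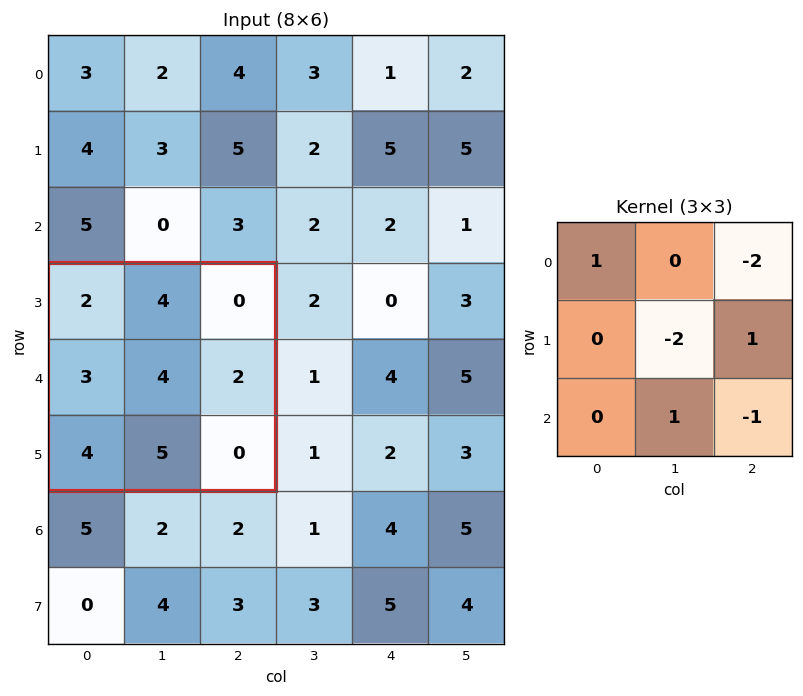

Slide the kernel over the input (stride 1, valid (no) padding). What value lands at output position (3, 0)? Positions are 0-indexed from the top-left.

1

The receptive field on the input at this output position is [2 4 0 / 3 4 2 / 4 5 0]. Elementwise product with the kernel and sum: 2·1 + 0·-2 + 4·-2 + 2·1 + 5·1 + 0·-1.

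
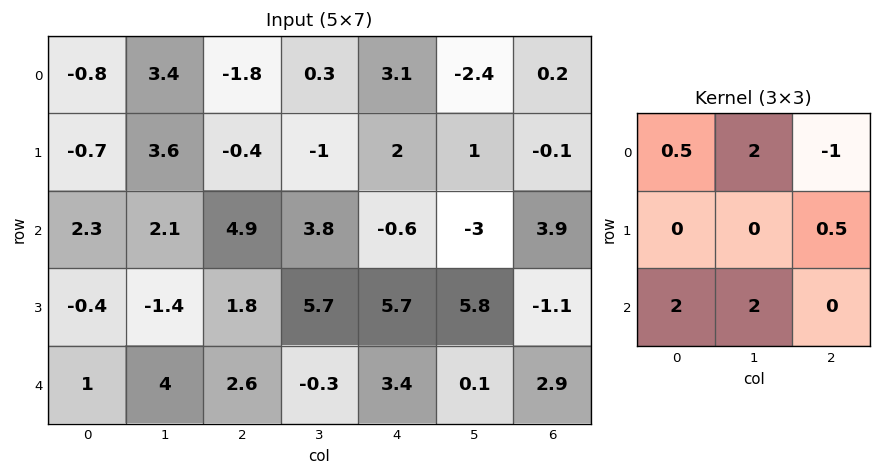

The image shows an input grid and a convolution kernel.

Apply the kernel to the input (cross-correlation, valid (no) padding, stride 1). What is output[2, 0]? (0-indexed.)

The receptive field on the input at this output position is [2.3 2.1 4.9 / -0.4 -1.4 1.8 / 1 4 2.6]. Elementwise product with the kernel and sum: 2.3·0.5 + 2.1·2 + 4.9·-1 + 1.8·0.5 + 1·2 + 4·2.

11.35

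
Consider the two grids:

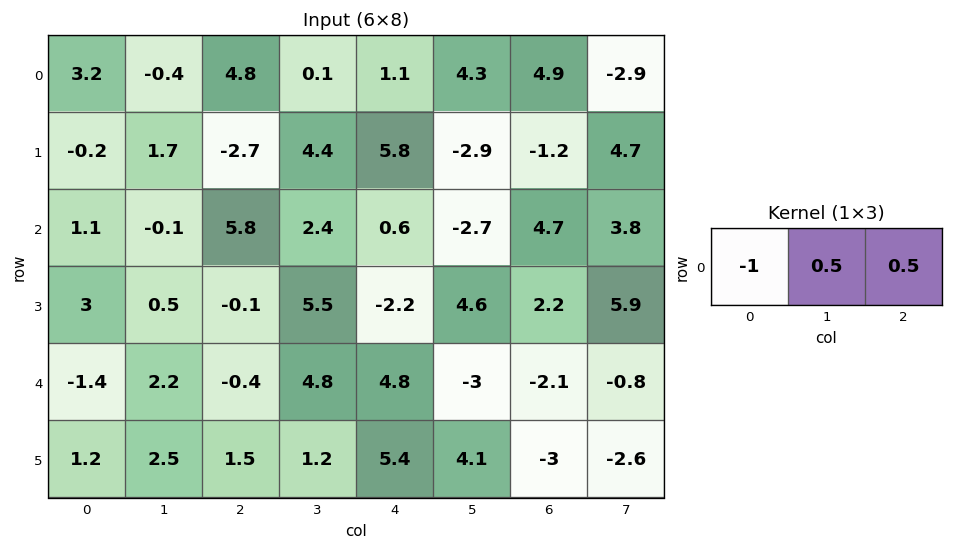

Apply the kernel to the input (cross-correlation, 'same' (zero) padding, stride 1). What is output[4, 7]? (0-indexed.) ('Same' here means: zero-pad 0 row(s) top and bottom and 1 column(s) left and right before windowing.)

The receptive field on the zero-padded input at this output position is [-2.1 -0.8 0]. Elementwise product with the kernel and sum: -2.1·-1 + -0.8·0.5 + 0·0.5.

1.7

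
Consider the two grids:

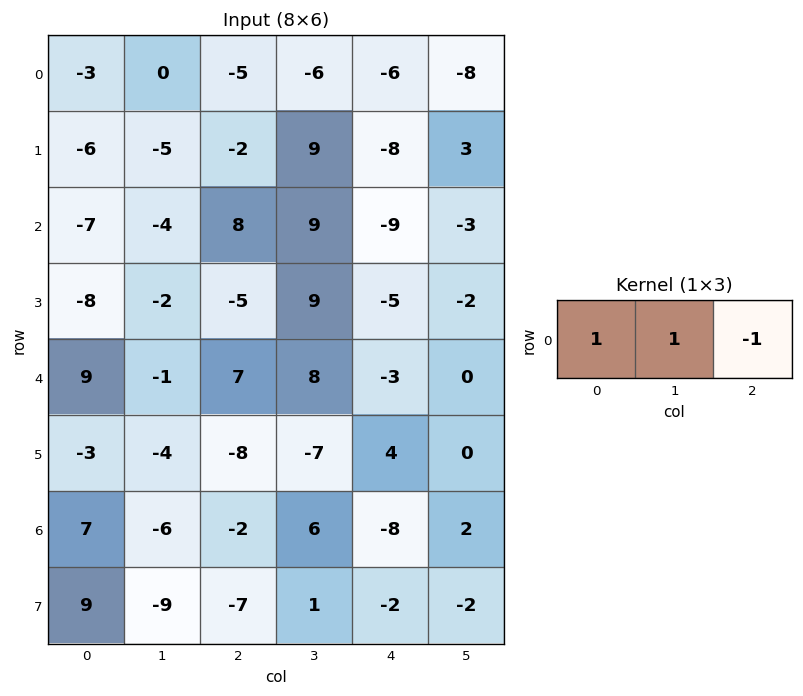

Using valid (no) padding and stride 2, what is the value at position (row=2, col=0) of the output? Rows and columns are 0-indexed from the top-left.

The receptive field on the input at this output position is [9 -1 7]. Elementwise product with the kernel and sum: 9·1 + -1·1 + 7·-1.

1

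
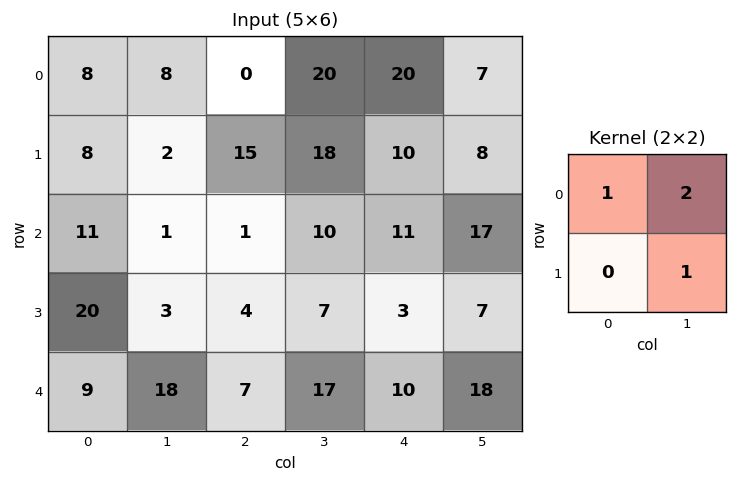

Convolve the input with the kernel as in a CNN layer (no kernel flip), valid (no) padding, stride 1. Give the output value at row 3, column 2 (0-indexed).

The receptive field on the input at this output position is [4 7 / 7 17]. Elementwise product with the kernel and sum: 4·1 + 7·2 + 17·1.

35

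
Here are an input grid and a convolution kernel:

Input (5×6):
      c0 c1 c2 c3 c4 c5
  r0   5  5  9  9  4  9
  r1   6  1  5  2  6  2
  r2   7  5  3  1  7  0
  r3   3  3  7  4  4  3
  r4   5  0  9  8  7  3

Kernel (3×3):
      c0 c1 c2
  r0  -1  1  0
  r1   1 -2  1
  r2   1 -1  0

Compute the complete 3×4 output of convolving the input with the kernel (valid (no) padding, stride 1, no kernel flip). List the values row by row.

11 -1 9 -19
-5 0 8 -9
7 -18 2 6

Output[0,0]: The receptive field on the input at this output position is [5 5 9 / 6 1 5 / 7 5 3]. Elementwise product with the kernel and sum: 5·-1 + 5·1 + 6·1 + 1·-2 + 5·1 + 7·1 + 5·-1.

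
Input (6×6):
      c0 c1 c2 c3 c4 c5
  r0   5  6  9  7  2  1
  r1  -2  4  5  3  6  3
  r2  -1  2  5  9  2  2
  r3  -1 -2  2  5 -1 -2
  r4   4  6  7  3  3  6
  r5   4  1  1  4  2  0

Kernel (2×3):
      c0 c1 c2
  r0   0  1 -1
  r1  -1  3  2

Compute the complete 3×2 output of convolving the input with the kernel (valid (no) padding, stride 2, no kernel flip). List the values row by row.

Output[0,0]: The receptive field on the input at this output position is [5 6 9 / -2 4 5]. Elementwise product with the kernel and sum: 6·1 + 9·-1 + -2·-1 + 4·3 + 5·2.

21 21
-4 18
0 15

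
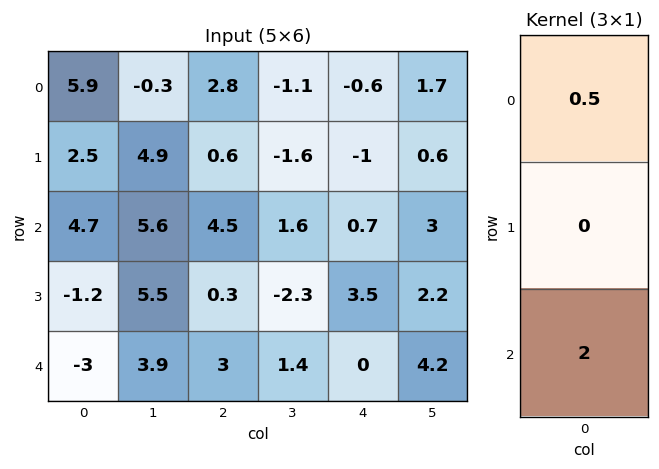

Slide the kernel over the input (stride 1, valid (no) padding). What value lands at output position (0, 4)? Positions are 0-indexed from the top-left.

The receptive field on the input at this output position is [-0.6 / -1 / 0.7]. Elementwise product with the kernel and sum: -0.6·0.5 + 0.7·2.

1.1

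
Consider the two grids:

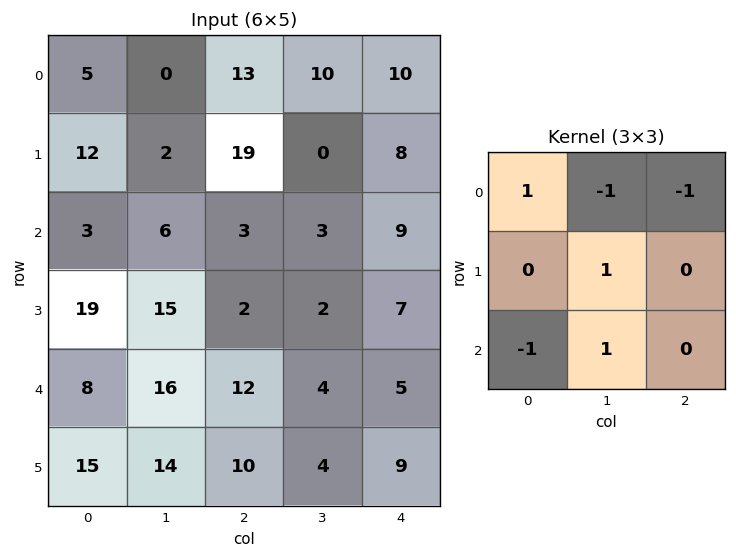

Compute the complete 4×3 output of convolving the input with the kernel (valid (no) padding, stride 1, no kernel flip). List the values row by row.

-3 -7 -7
-7 -27 14
17 -2 -15
17 19 -9

Output[0,0]: The receptive field on the input at this output position is [5 0 13 / 12 2 19 / 3 6 3]. Elementwise product with the kernel and sum: 5·1 + 0·-1 + 13·-1 + 2·1 + 3·-1 + 6·1.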